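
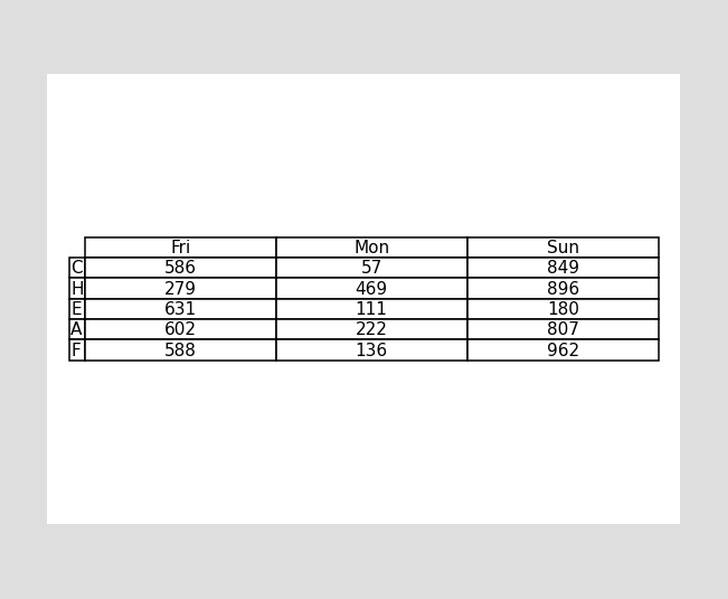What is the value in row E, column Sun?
180

The (E, Sun) cell reads 180.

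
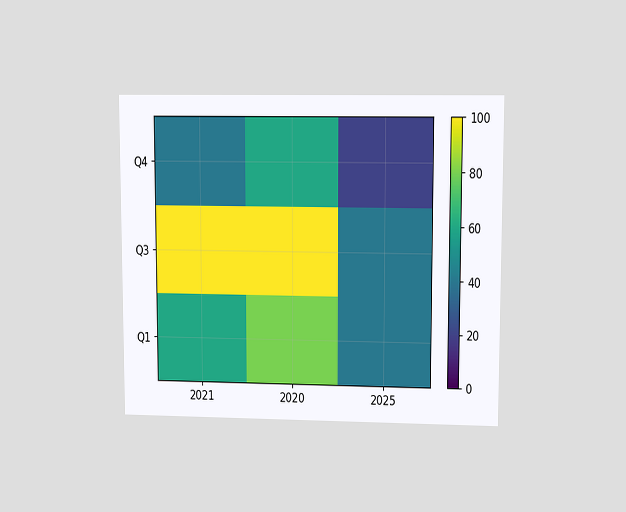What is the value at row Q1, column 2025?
40

The chart is viewed at a slight angle. Matching cell (Q1, 2025) against the colorbar gives 40.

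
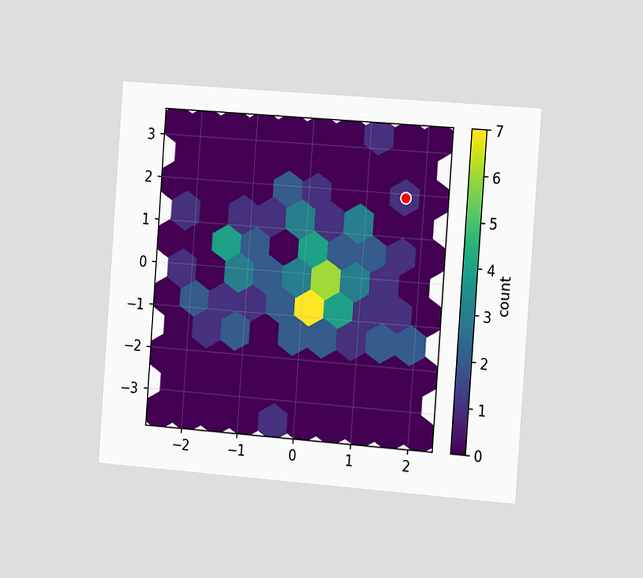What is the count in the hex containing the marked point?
The chart is tilted about 4° clockwise and viewed slightly from the right. The marked hex reads 1 on the colorbar.

1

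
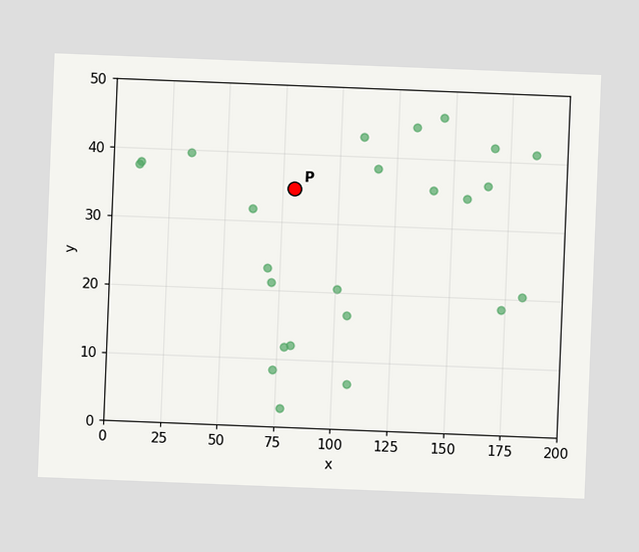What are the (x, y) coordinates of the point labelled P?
The chart is tilted about 2° clockwise. Following the gridlines from P to each axis, P sits at (80, 35).

(80, 35)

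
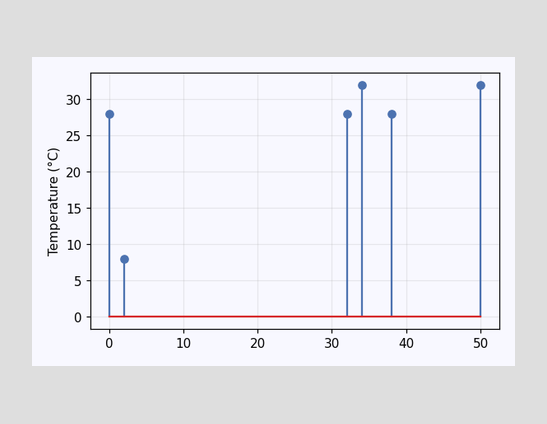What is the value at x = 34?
The stem at x=34 reaches 32°C.

32°C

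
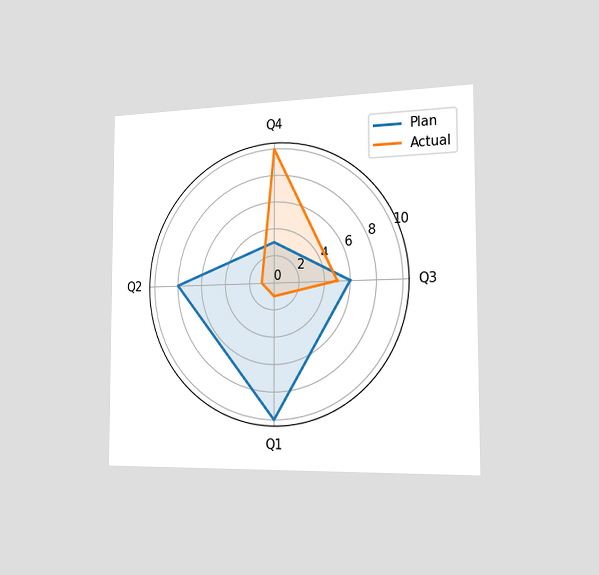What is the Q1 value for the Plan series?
10

The chart is viewed slightly from the right. On the Q1 axis, Plan reaches 10.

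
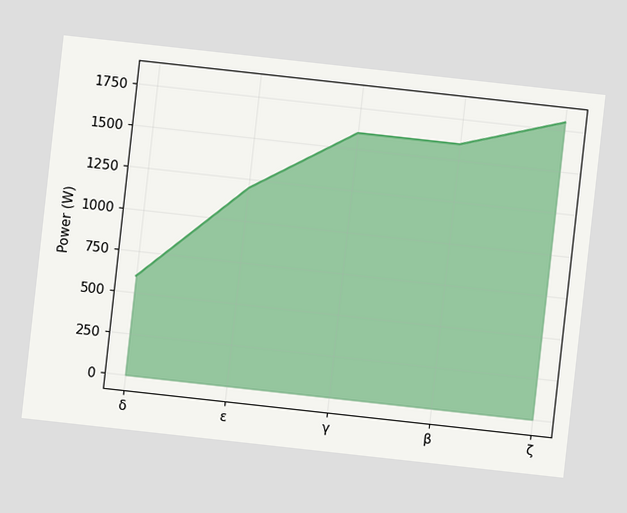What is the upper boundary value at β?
1600W

The chart is tilted about 6° clockwise. At β the upper boundary is at 1600W.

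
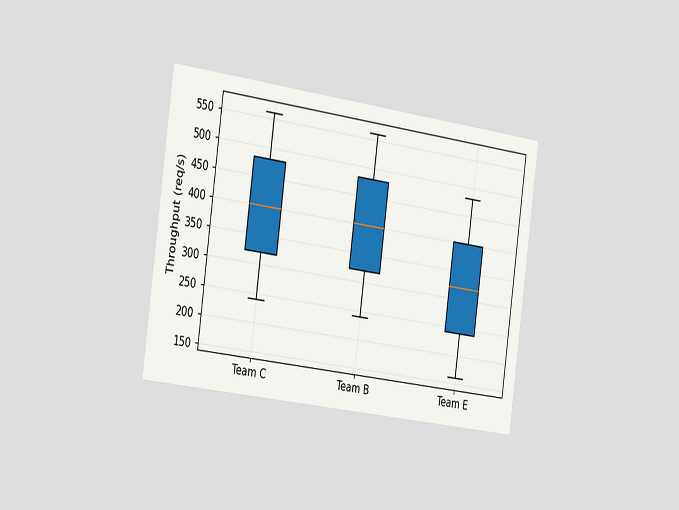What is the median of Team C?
400req/s

The chart is tilted about 8° clockwise and viewed slightly from the left. The median line in the Team C box sits at 400req/s.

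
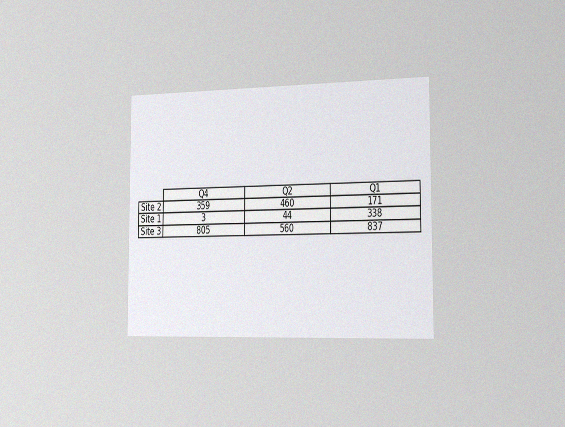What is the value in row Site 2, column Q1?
The chart is viewed slightly from the right, with some photo noise. The (Site 2, Q1) cell reads 171.

171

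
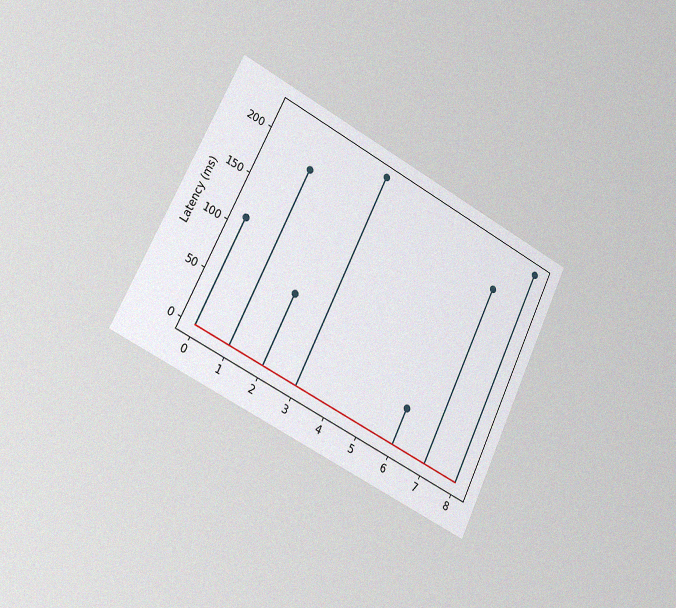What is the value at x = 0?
The chart is tilted about 26° clockwise and viewed slightly from the left, with some photo noise. The stem at x=0 reaches 111ms.

111ms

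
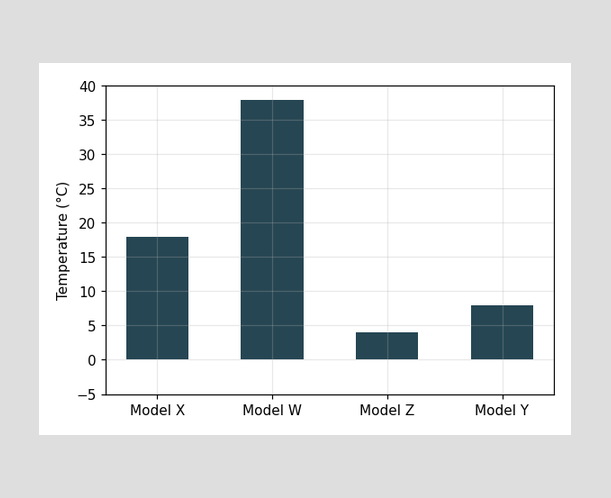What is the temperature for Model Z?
4°C

Reading along the chart's y-axis, the Model Z bar reaches 4°C.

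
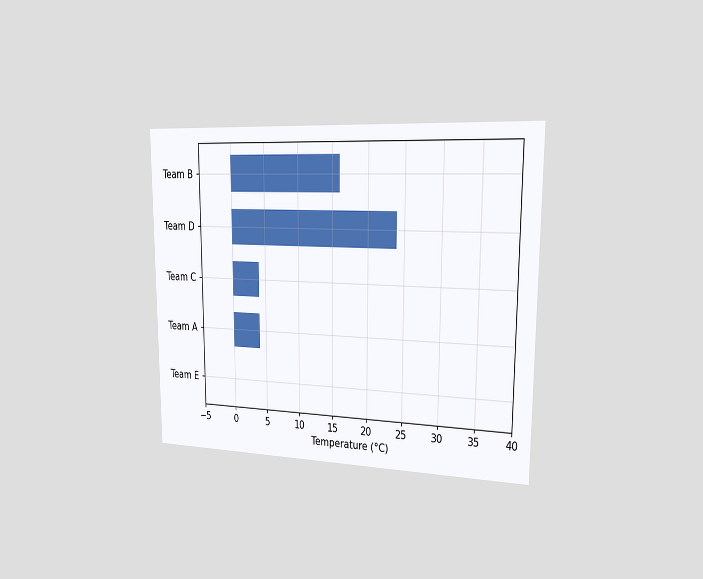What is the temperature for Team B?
The chart is viewed slightly from the right. Reading along the chart's x-axis, the Team B bar reaches 16°C.

16°C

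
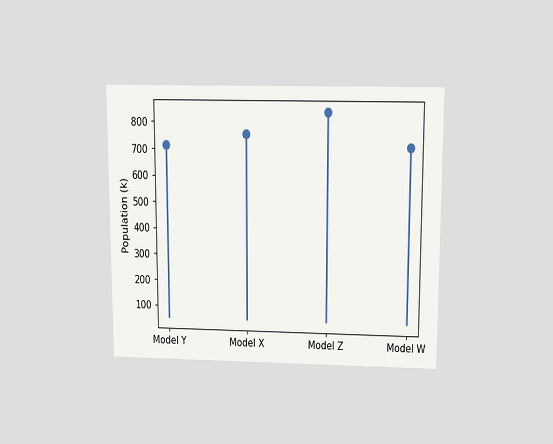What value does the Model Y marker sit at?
The chart is viewed slightly from above. The Model Y marker sits at 714k.

714k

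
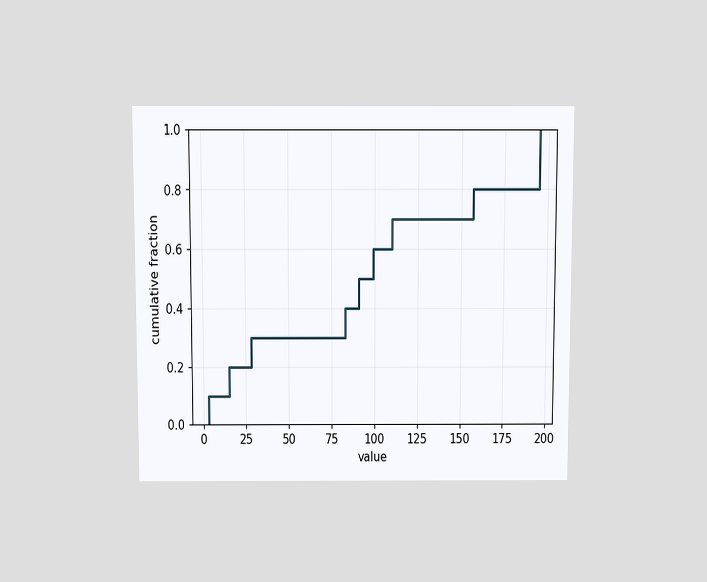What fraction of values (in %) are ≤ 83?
The chart is viewed slightly from above. At x=83 the ECDF step is at 40%.

40%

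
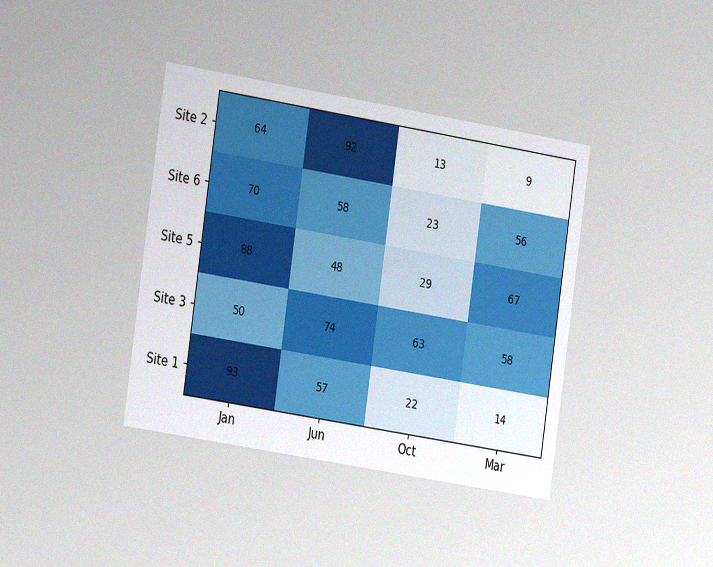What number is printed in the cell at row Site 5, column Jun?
48

The chart is tilted about 8° clockwise and viewed slightly from the left, with some photo noise. The (Site 5, Jun) cell reads 48.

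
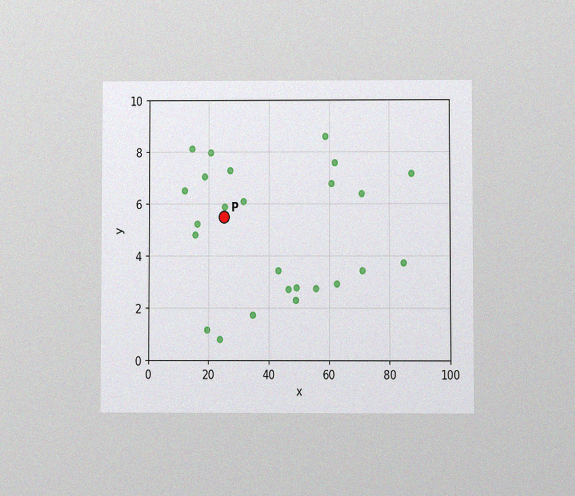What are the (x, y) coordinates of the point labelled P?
(25, 5.5)

The chart is viewed at a slight angle, with some photo noise. Following the gridlines from P to each axis, P sits at (25, 5.5).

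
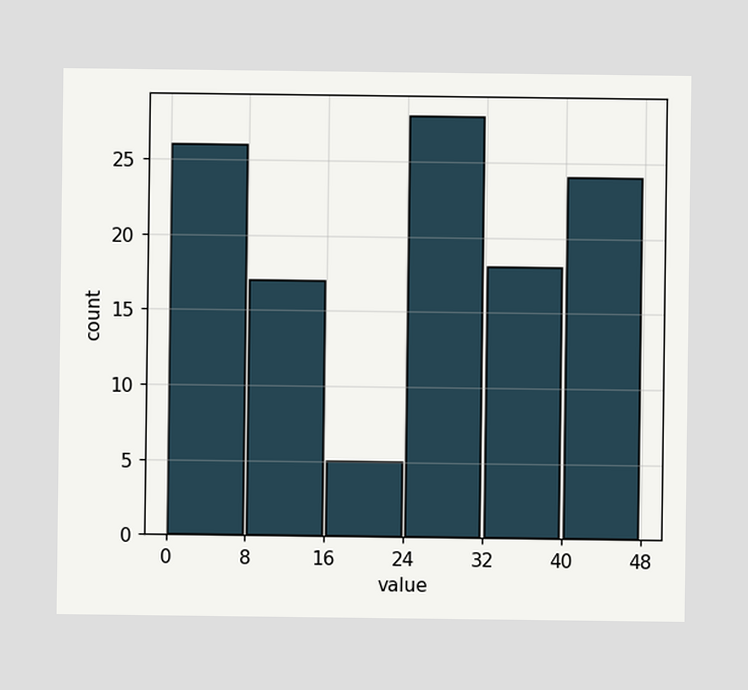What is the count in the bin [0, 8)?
The [0, 8) bin has height 26.

26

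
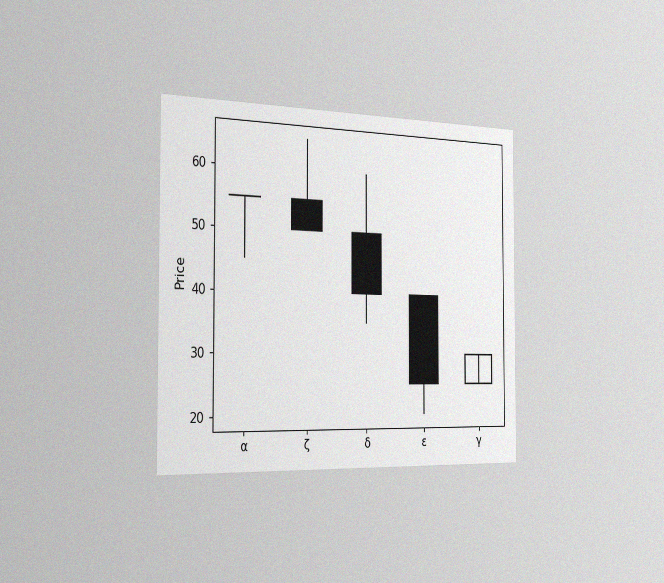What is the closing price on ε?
25

The chart is viewed slightly from the left, with some photo noise. The ε candle closes at 25.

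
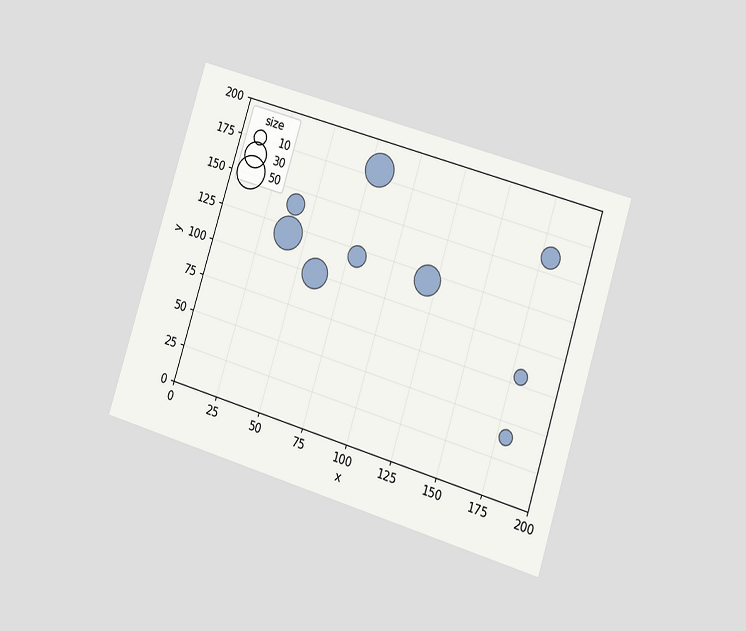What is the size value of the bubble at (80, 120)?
The chart is tilted about 17° clockwise and viewed at a slight angle. Matching the bubble at (80, 120) against the size legend gives 20.

20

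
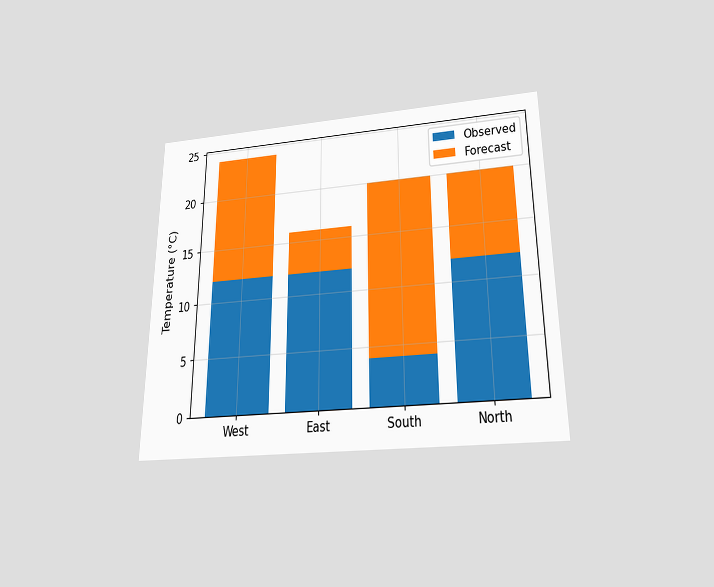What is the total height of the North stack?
20°C

The chart is viewed slightly from below. The North stack's top reaches 20°C on the y-axis.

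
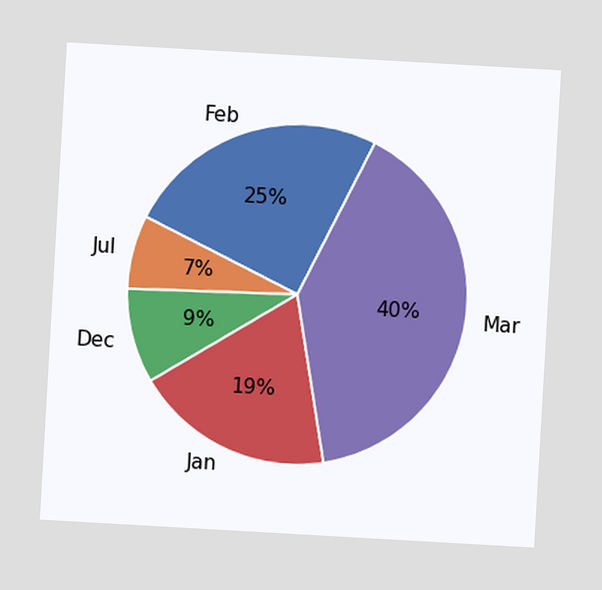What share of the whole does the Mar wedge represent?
40%

The chart is tilted about 3° clockwise. The Mar slice takes up 40% of the pie.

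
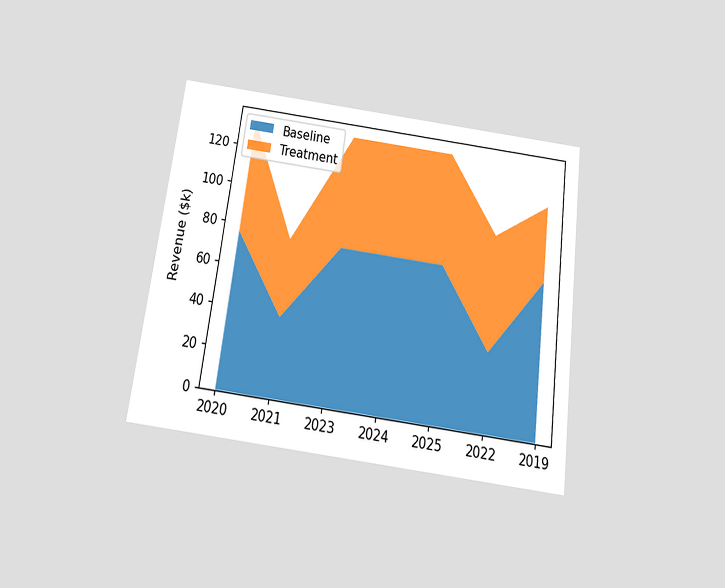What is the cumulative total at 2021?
The chart is tilted about 8° clockwise and viewed slightly from below. The stacked total at 2021 reaches $76k.

$76k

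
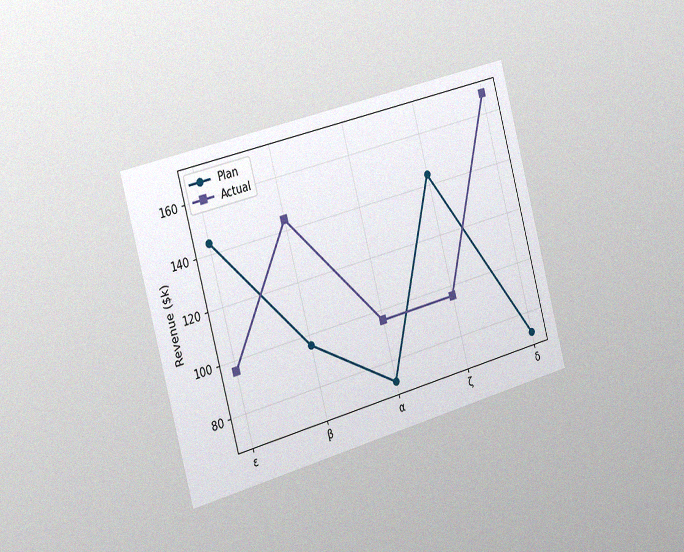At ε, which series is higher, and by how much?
The chart is tilted about 15° counter-clockwise and viewed slightly from the left, with some photo noise. At ε, Plan sits above the other line by $48k.

Plan, by $48k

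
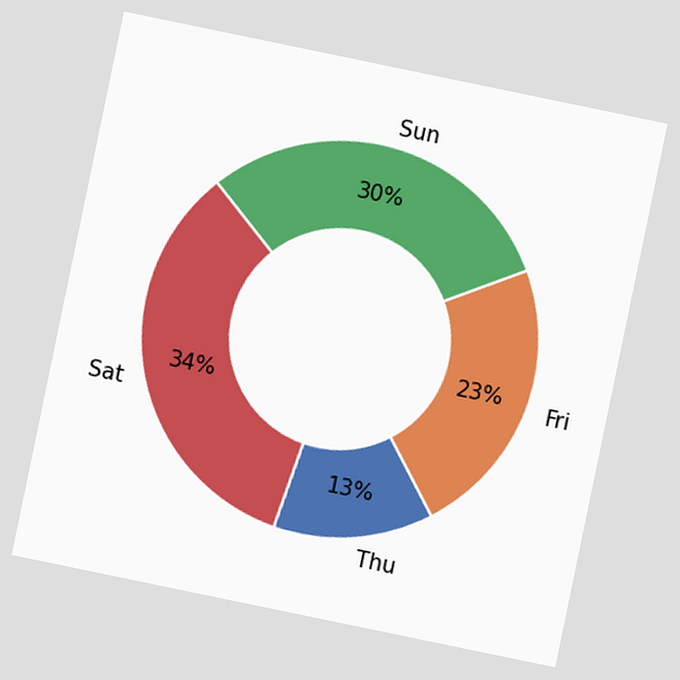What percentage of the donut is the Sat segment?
The chart is tilted about 12° clockwise. The Sat segment takes up 34% of the ring.

34%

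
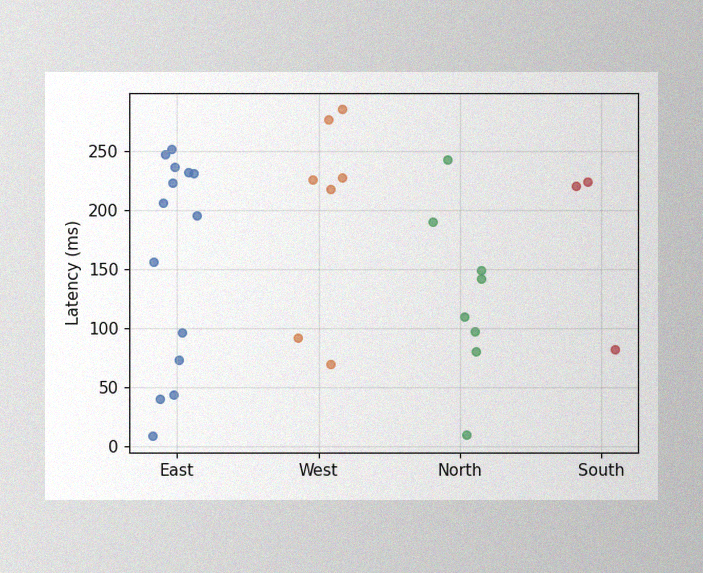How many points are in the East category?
14

The image has some photo noise and uneven lighting. Counting the markers in the East column gives 14.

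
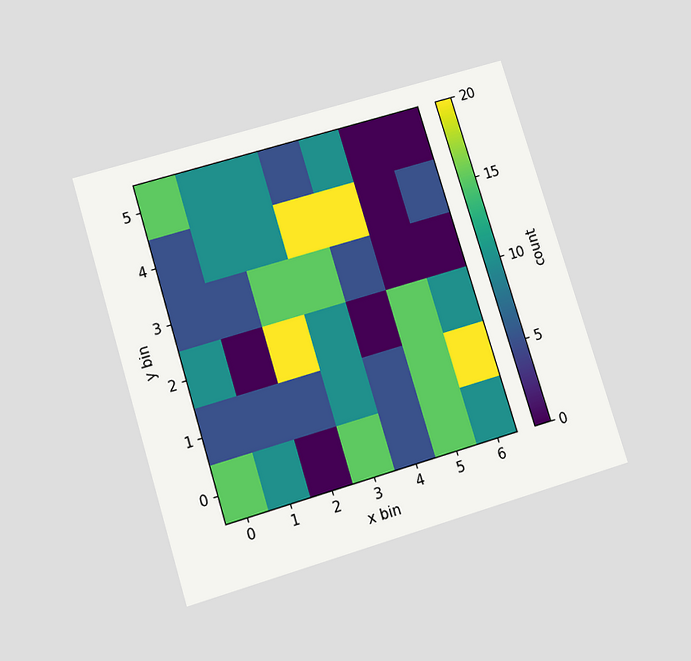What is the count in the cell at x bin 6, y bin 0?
The chart is tilted about 17° counter-clockwise and viewed slightly from below. Matching the cell (6, 0) against the colorbar gives 10.

10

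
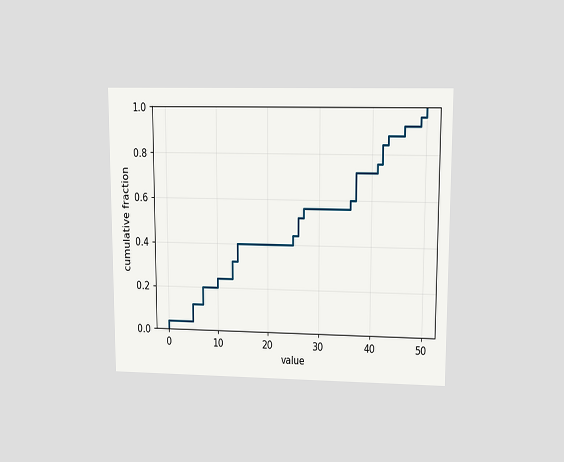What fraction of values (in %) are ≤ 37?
The chart is viewed at a slight angle. At x=37 the ECDF step is at 72%.

72%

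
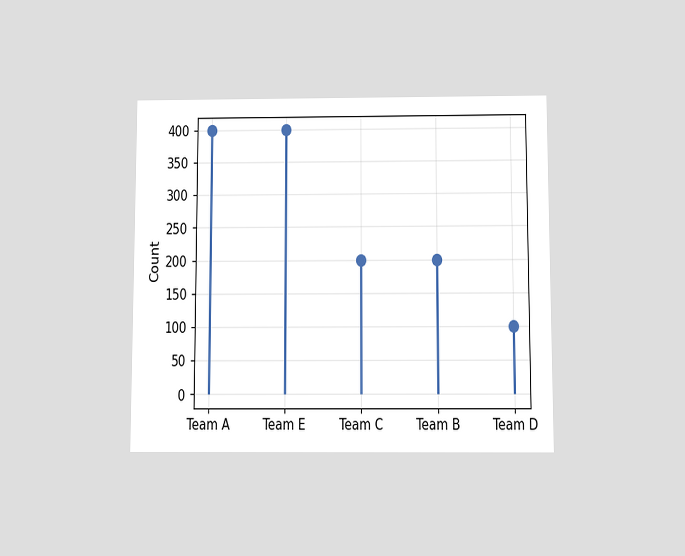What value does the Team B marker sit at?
The chart is viewed slightly from below. The Team B marker sits at 200.

200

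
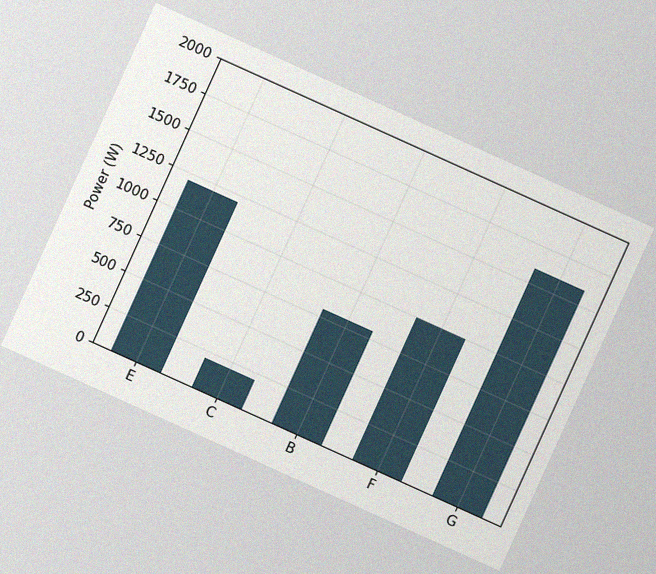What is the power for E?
1200W

The chart is tilted about 24° clockwise, with some photo noise. Reading along the chart's y-axis, the E bar reaches 1200W.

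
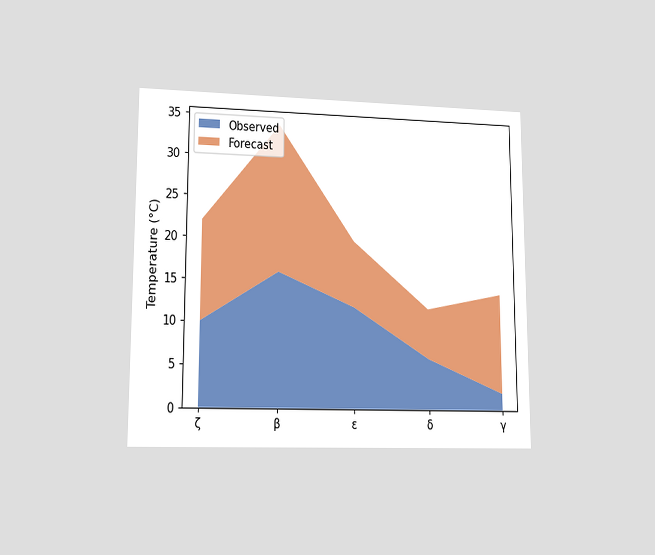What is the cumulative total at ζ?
22°C

The chart is viewed at a slight angle. The stacked total at ζ reaches 22°C.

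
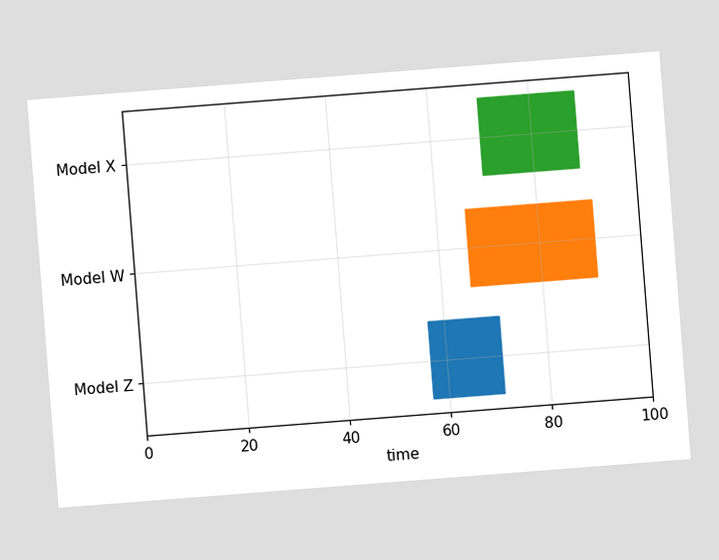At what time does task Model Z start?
The chart is tilted about 4° counter-clockwise. The Model Z bar begins at t=57.

57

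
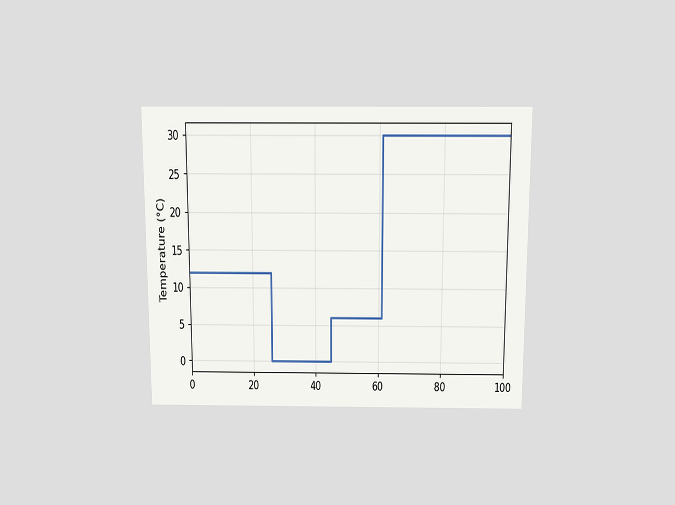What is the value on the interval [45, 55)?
The chart is viewed slightly from above. On [45, 55) the step sits at 6°C.

6°C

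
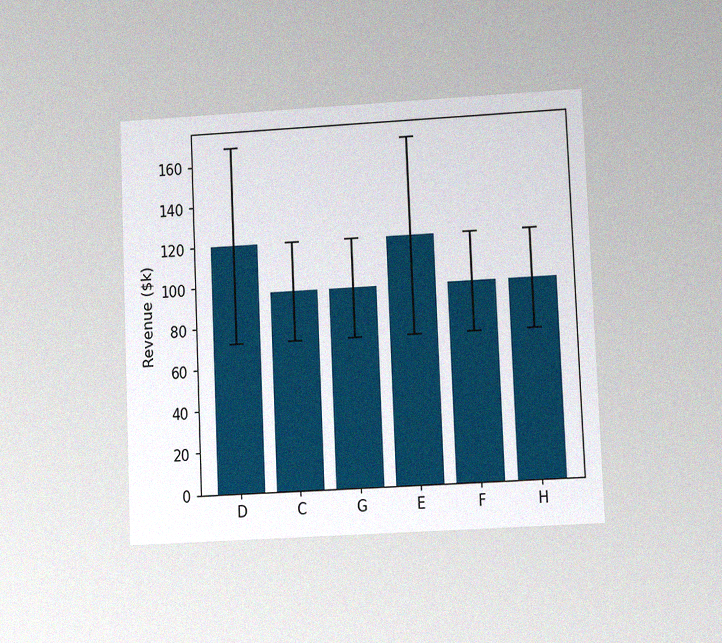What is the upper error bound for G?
$120k

The chart is tilted about 2° counter-clockwise and viewed at a slight angle, with some photo noise. The G bar's upper whisker reaches $120k.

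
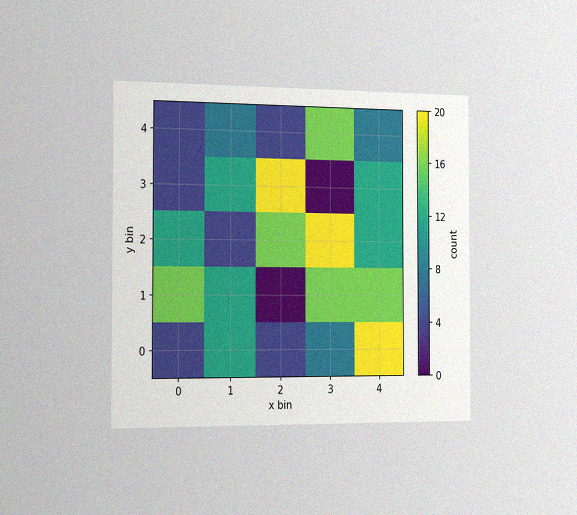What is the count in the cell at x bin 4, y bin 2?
12

The chart is viewed slightly from the left, with some photo noise. Matching the cell (4, 2) against the colorbar gives 12.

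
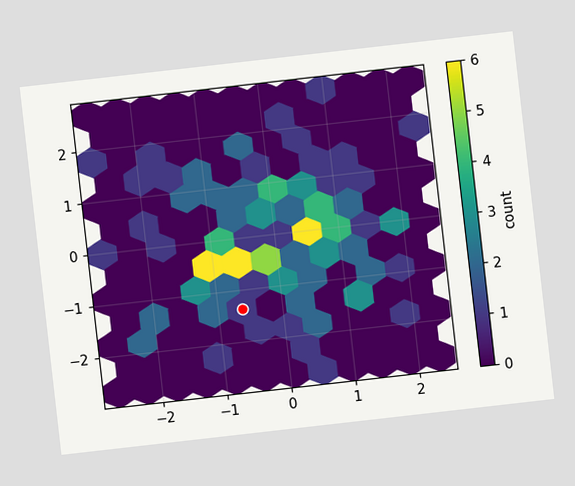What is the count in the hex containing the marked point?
The chart is tilted about 6° counter-clockwise. The marked hex reads 1 on the colorbar.

1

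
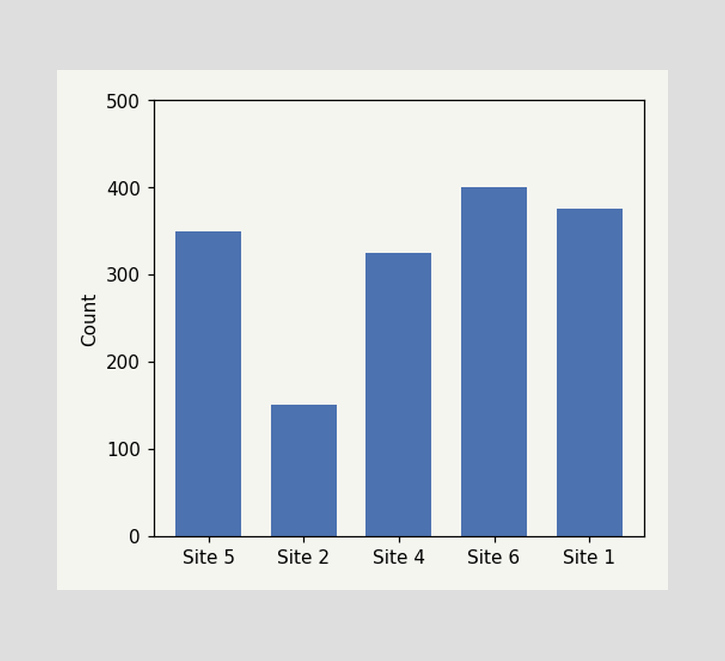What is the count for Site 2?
Reading along the chart's y-axis, the Site 2 bar reaches 150.

150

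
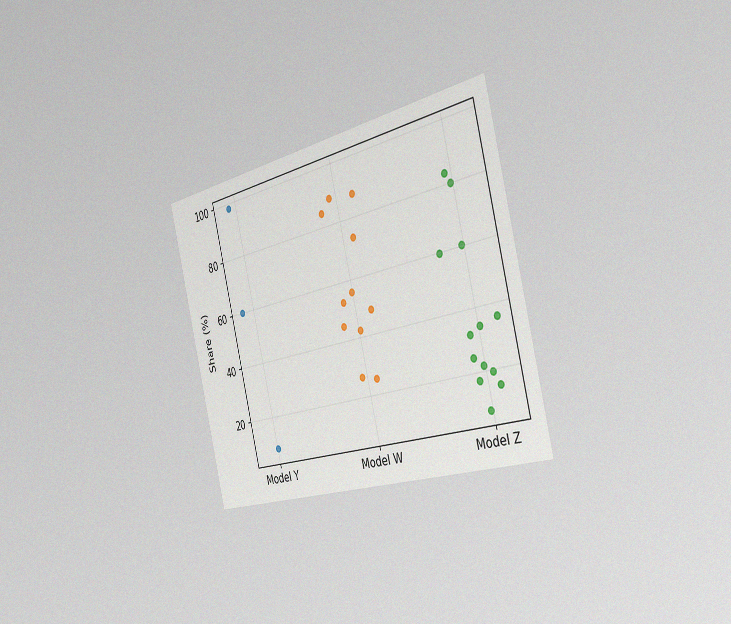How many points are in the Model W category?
The chart is tilted about 14° counter-clockwise and viewed slightly from the right, with some photo noise. Counting the markers in the Model W column gives 11.

11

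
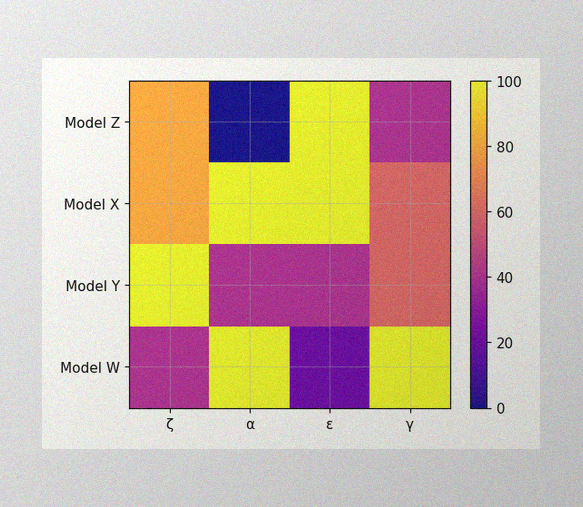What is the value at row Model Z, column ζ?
The image has some photo noise and uneven lighting. Matching cell (Model Z, ζ) against the colorbar gives 80.

80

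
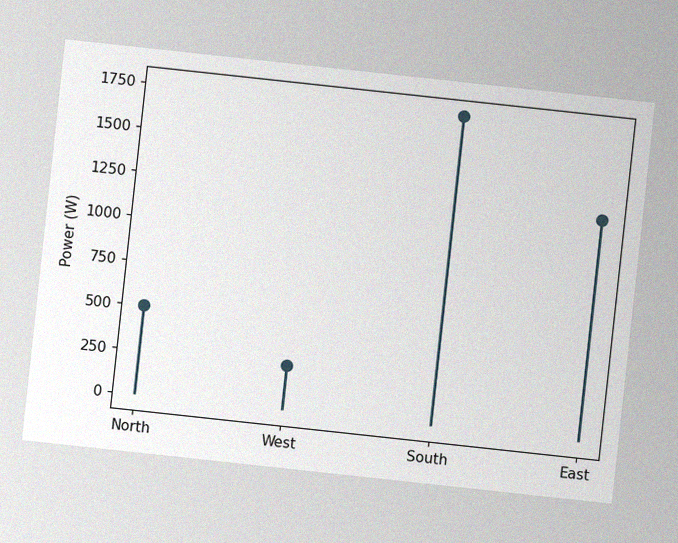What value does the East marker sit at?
The chart is tilted about 6° clockwise, with some photo noise. The East marker sits at 1250W.

1250W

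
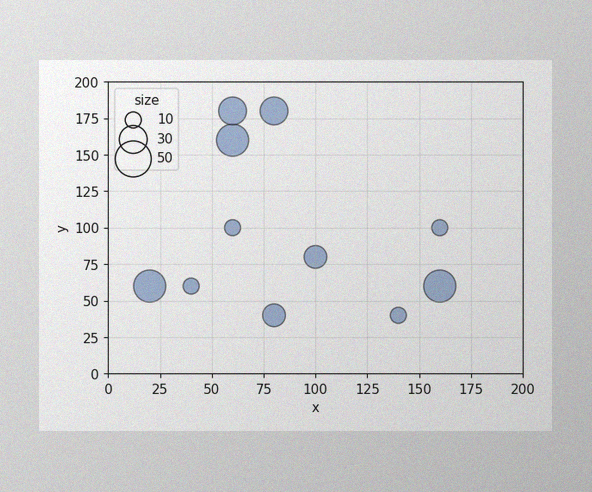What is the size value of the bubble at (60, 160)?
40

The image has some photo noise and uneven lighting. Matching the bubble at (60, 160) against the size legend gives 40.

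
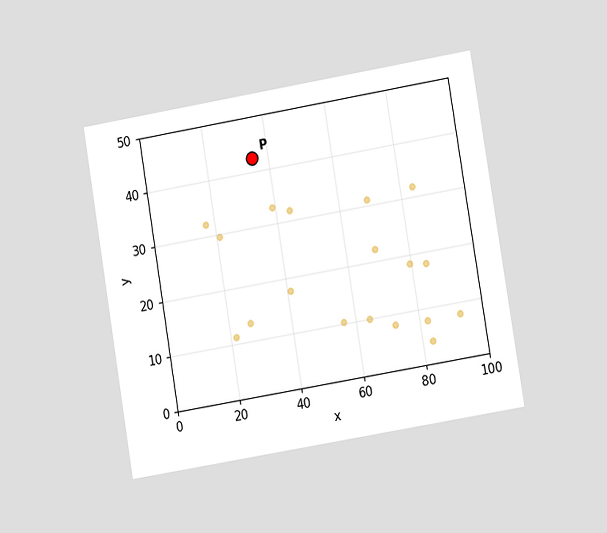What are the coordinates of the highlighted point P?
The chart is tilted about 9° counter-clockwise and viewed at a slight angle. Following the gridlines from P to each axis, P sits at (35, 42.5).

(35, 42.5)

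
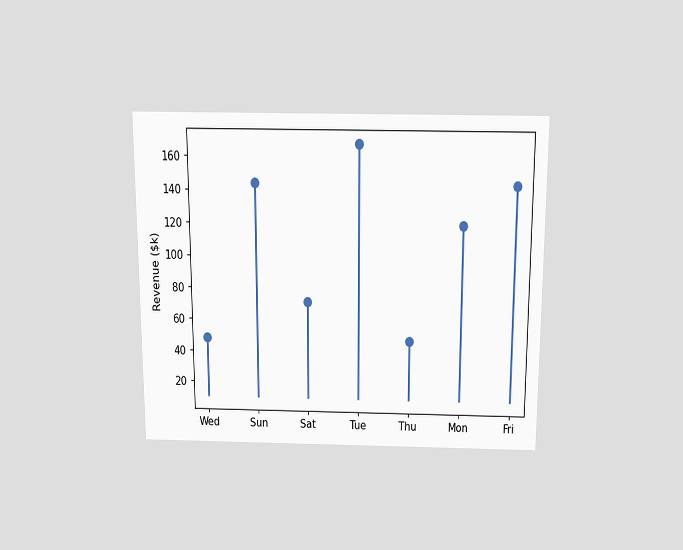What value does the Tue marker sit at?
$168k

The chart is viewed slightly from above. The Tue marker sits at $168k.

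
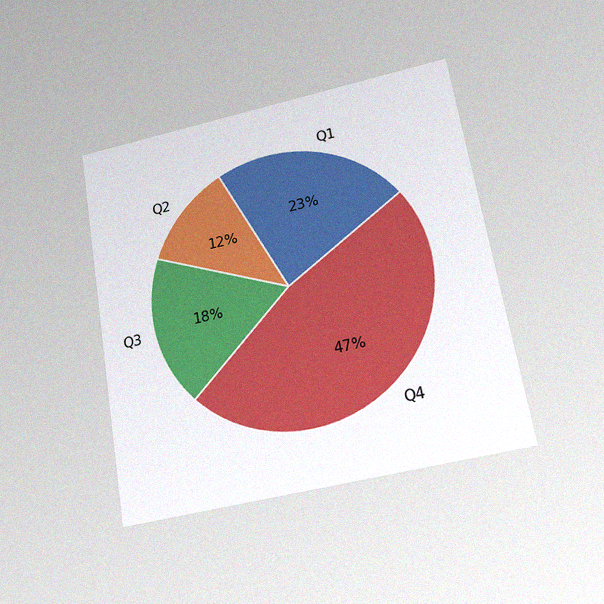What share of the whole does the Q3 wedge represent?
18%

The chart is tilted about 9° counter-clockwise and viewed slightly from below, with some photo noise. The Q3 slice takes up 18% of the pie.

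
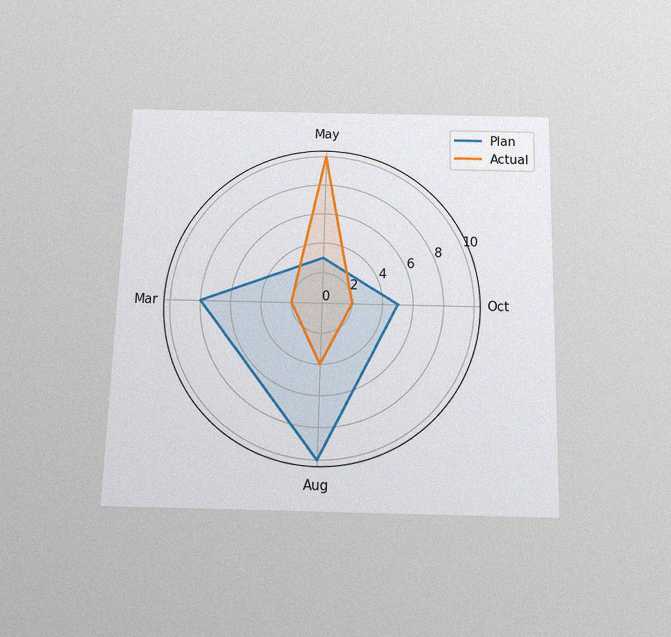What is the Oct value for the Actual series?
The chart is viewed slightly from below, with some photo noise. On the Oct axis, Actual reaches 2.

2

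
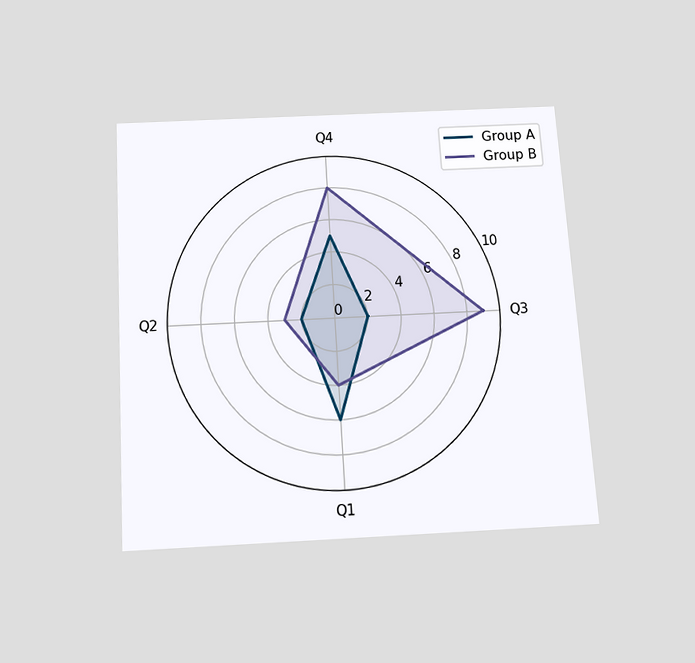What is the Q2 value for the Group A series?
2

The chart is tilted about 4° counter-clockwise and viewed slightly from below. On the Q2 axis, Group A reaches 2.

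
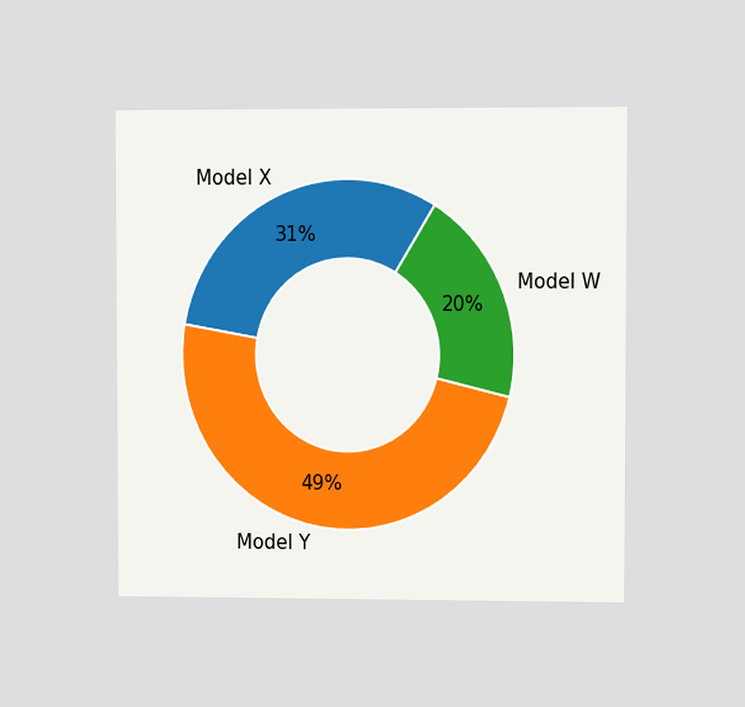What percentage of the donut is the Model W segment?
20%

The chart is viewed at a slight angle. The Model W segment takes up 20% of the ring.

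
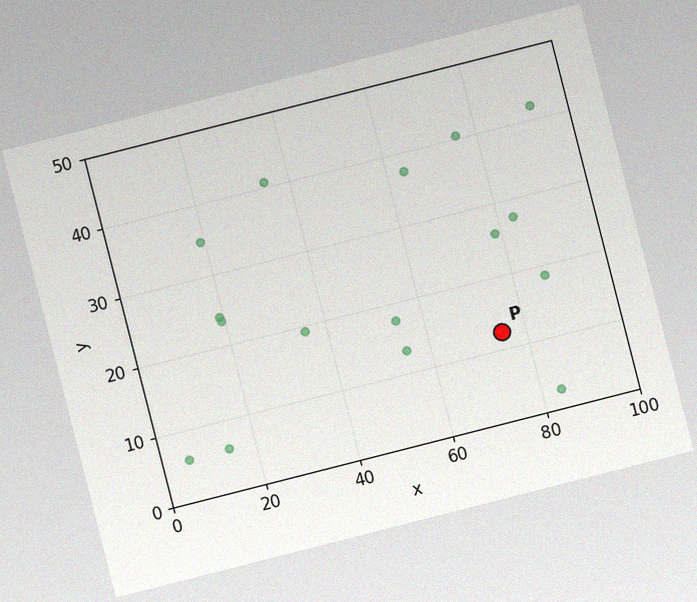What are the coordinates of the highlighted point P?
(75, 12.5)

The chart is tilted about 14° counter-clockwise, with some photo noise. Following the gridlines from P to each axis, P sits at (75, 12.5).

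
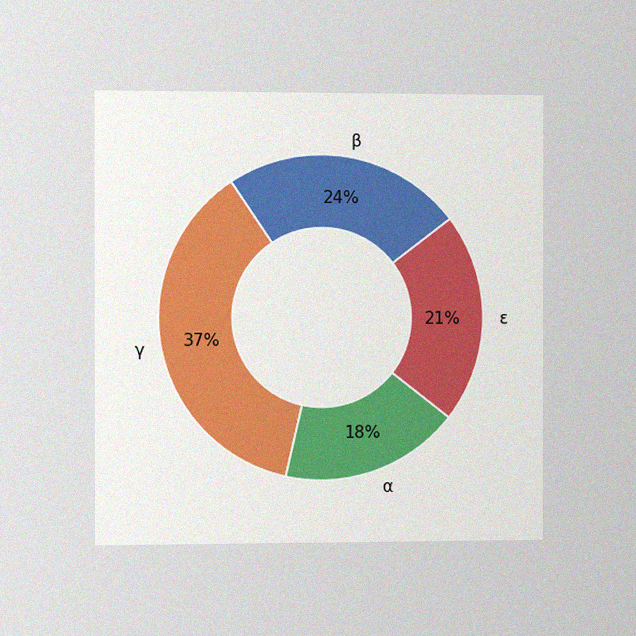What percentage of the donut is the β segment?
The chart is viewed slightly from the left, with some photo noise. The β segment takes up 24% of the ring.

24%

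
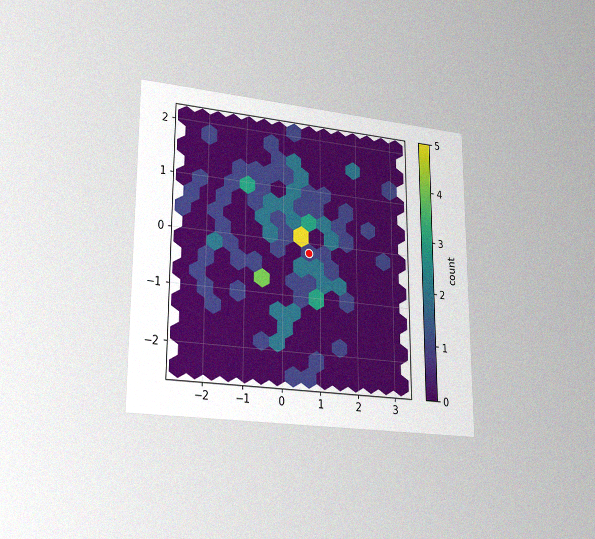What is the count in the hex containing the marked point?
The chart is viewed slightly from the left, with some photo noise. The marked hex reads 1 on the colorbar.

1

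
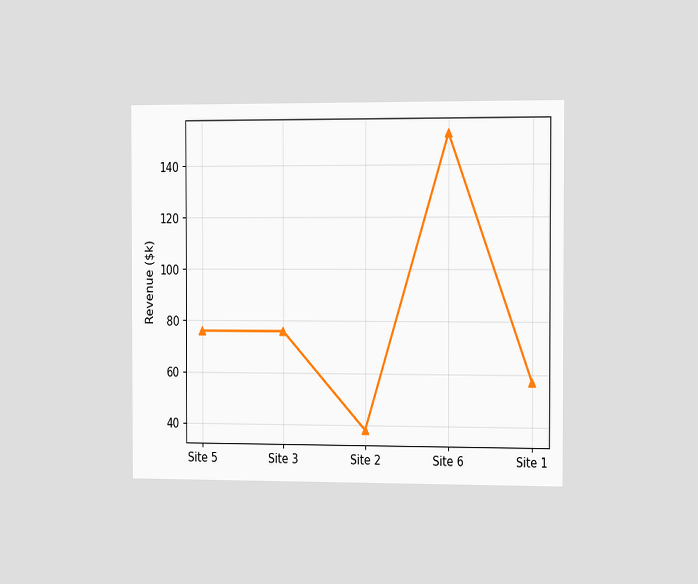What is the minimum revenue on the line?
The chart is viewed slightly from the right. The lowest point is at Site 2, and reading across to the y-axis gives $38k.

$38k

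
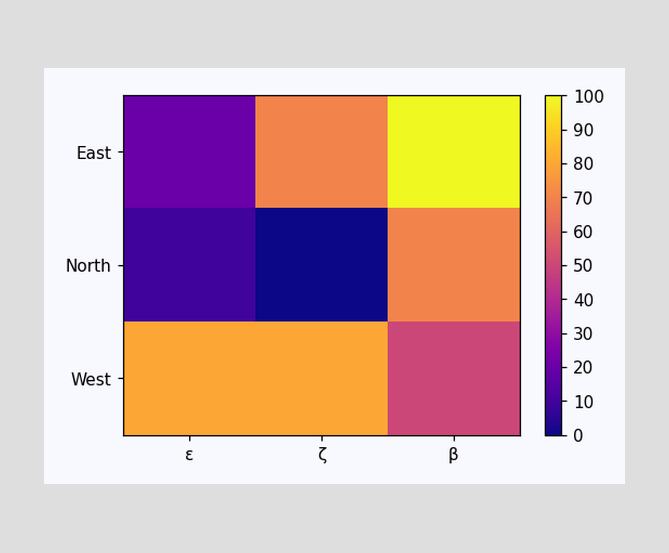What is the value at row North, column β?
70

Matching cell (North, β) against the colorbar gives 70.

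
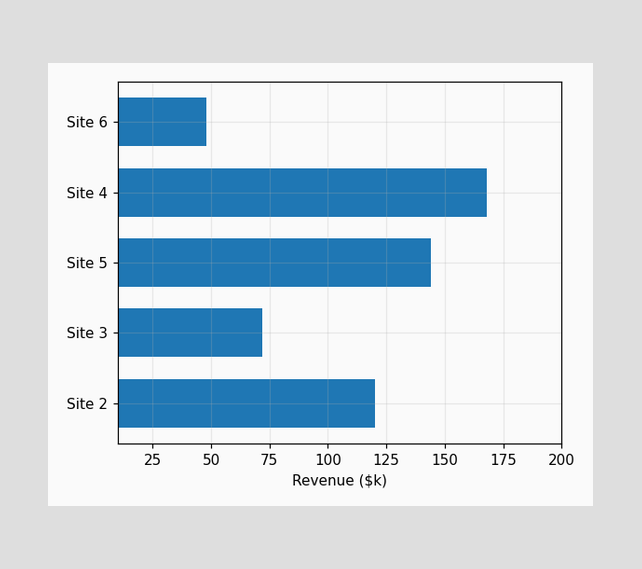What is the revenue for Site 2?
Reading along the chart's x-axis, the Site 2 bar reaches $120k.

$120k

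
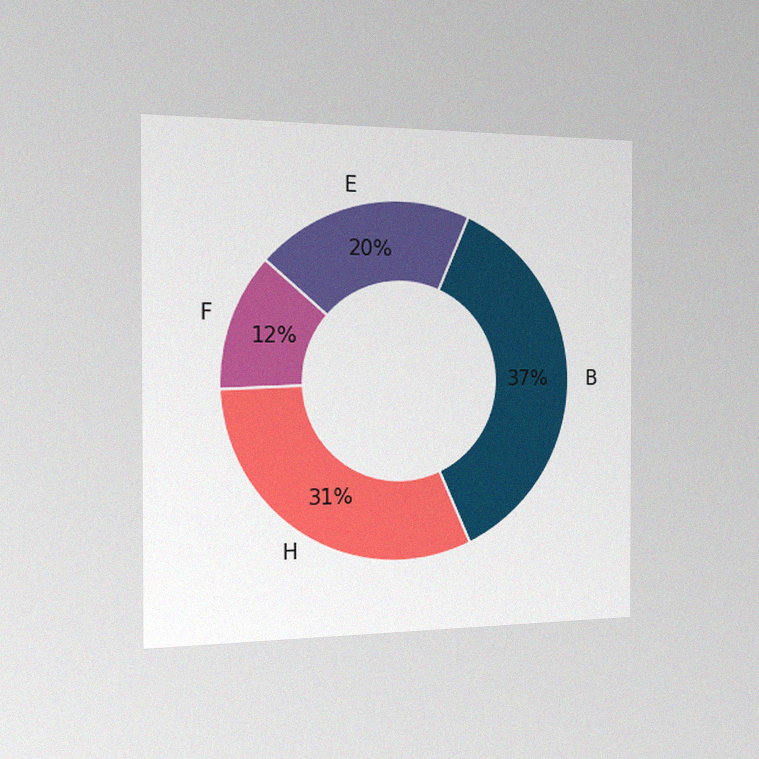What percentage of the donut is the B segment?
37%

The chart is viewed slightly from the left, with some photo noise. The B segment takes up 37% of the ring.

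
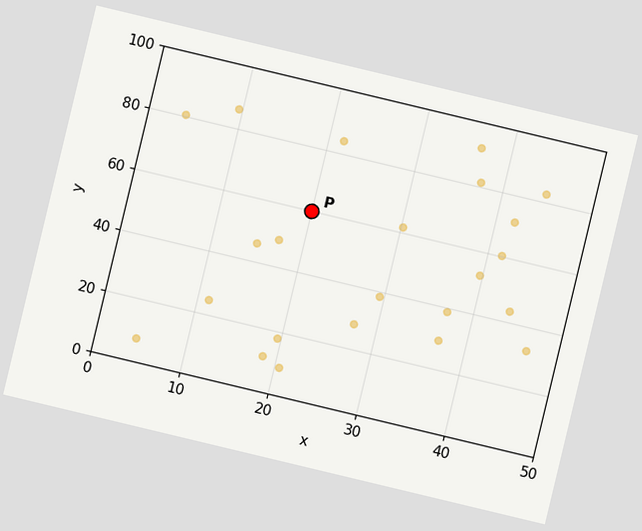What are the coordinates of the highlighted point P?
The chart is tilted about 13° clockwise. Following the gridlines from P to each axis, P sits at (20, 60).

(20, 60)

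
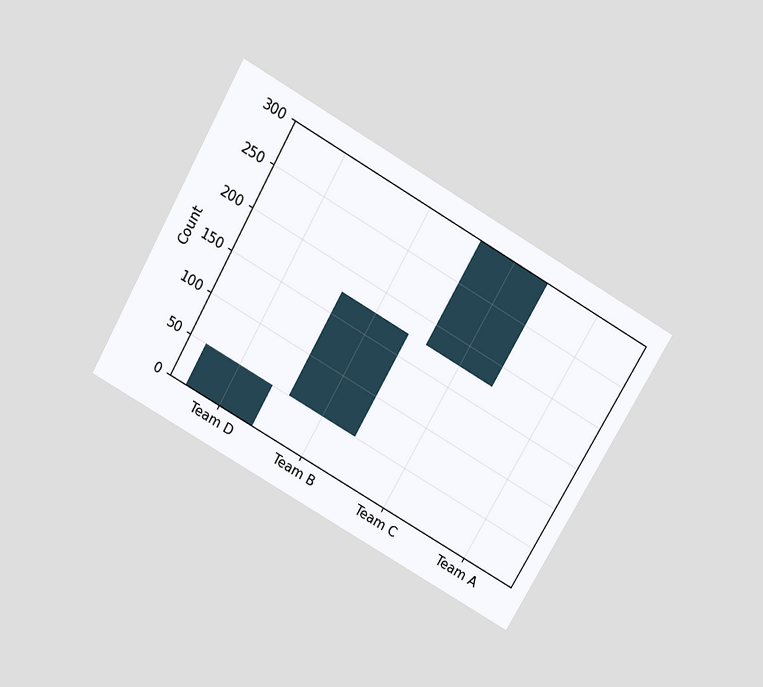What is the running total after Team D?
50

The chart is tilted about 30° clockwise and viewed slightly from above. After Team D the running total reaches 50.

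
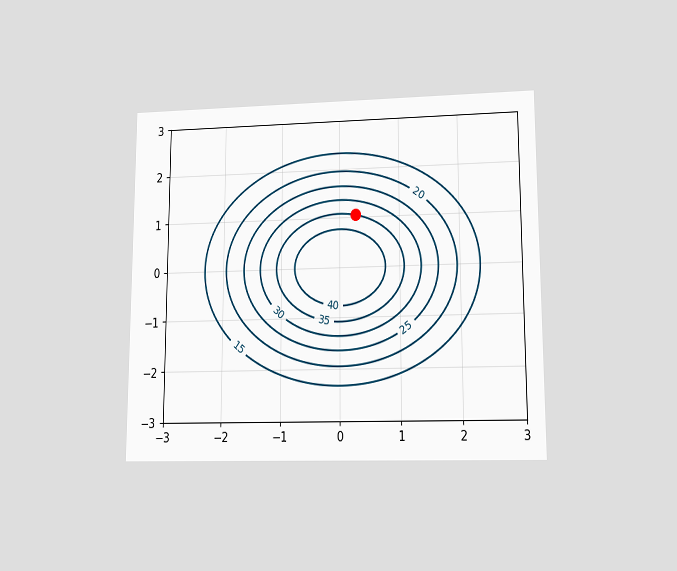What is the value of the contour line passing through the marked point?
The chart is viewed at a slight angle. The marked point sits on the contour labelled 35.

35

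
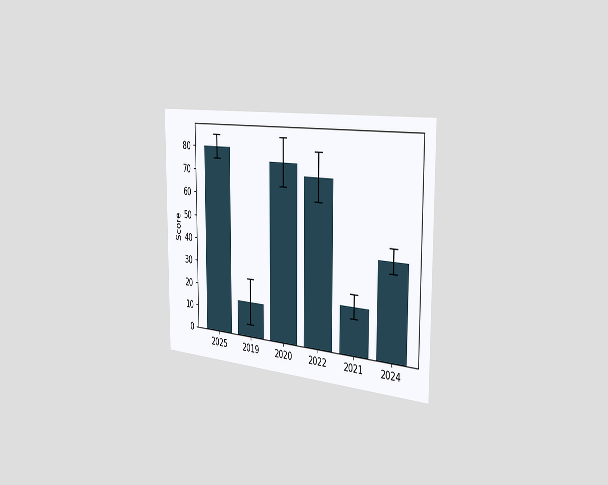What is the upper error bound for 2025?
85

The chart is viewed slightly from the right. The 2025 bar's upper whisker reaches 85.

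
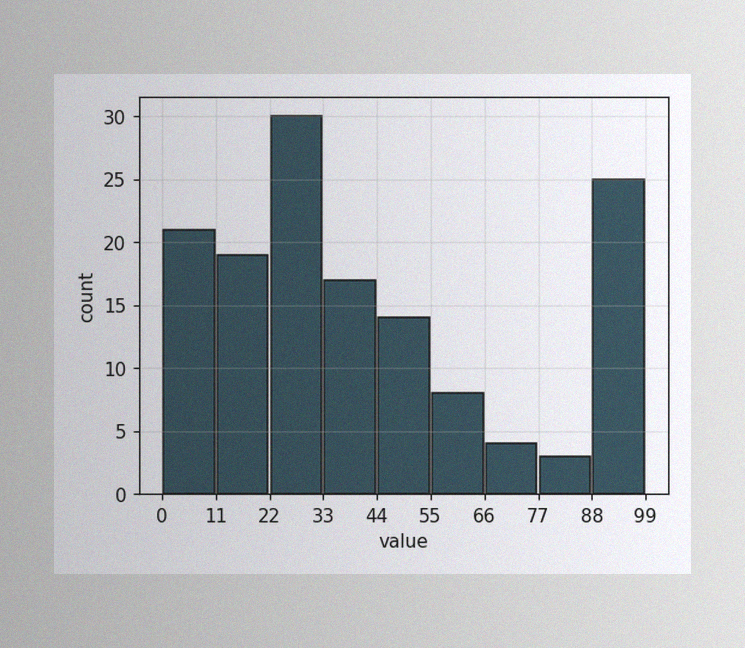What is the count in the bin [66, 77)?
The image has some photo noise and uneven lighting. The [66, 77) bin has height 4.

4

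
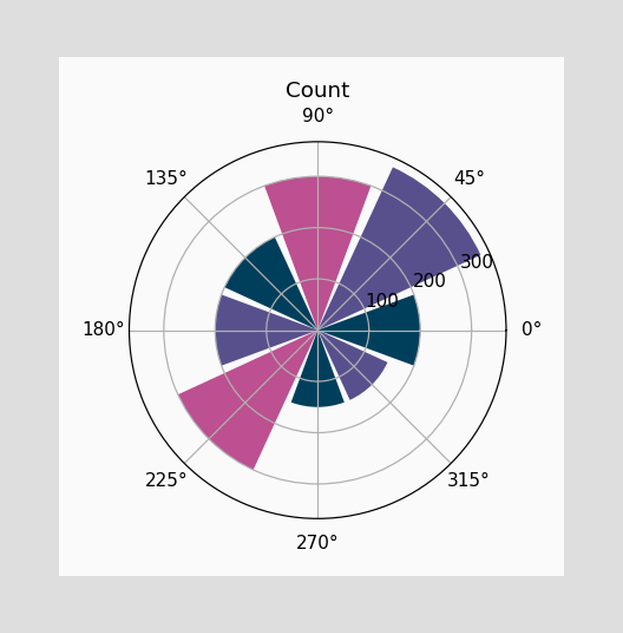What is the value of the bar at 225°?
300

The bar at 225° reaches 300 on the radial axis.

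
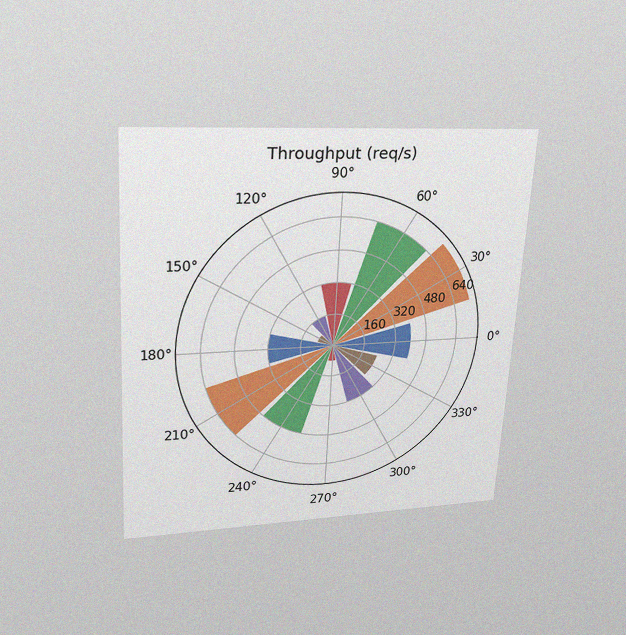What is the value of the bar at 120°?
The chart is tilted about 3° clockwise and viewed slightly from above, with some photo noise. The bar at 120° reaches 160req/s on the radial axis.

160req/s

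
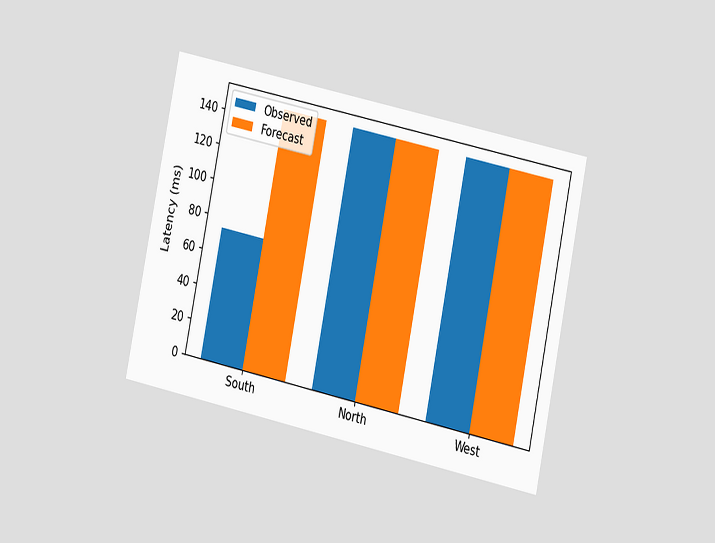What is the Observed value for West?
148ms

The chart is tilted about 12° clockwise and viewed at a slight angle. The Observed bar at West reaches 148ms on the y-axis.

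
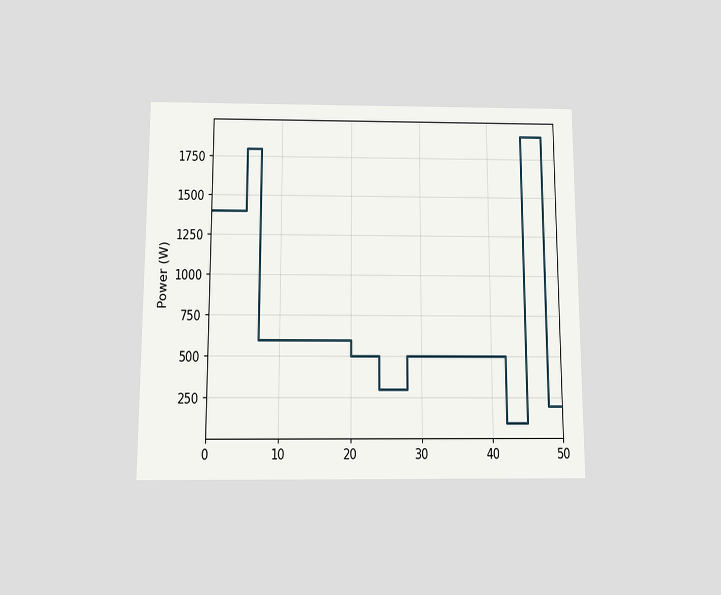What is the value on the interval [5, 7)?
1800W

The chart is viewed slightly from below. On [5, 7) the step sits at 1800W.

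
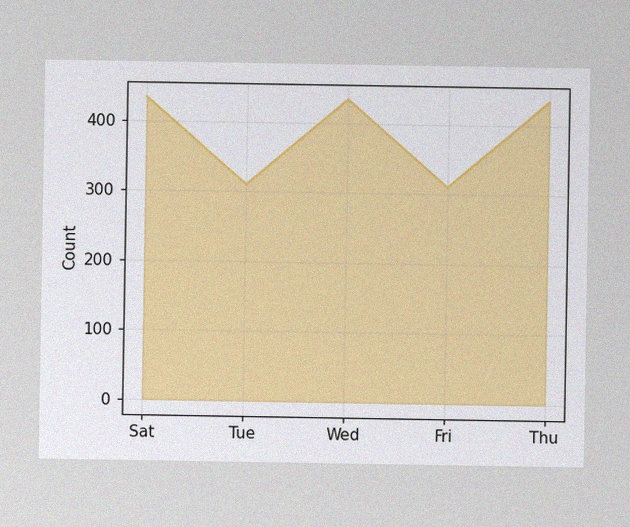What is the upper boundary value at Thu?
434

The image has some photo noise and uneven lighting. At Thu the upper boundary is at 434.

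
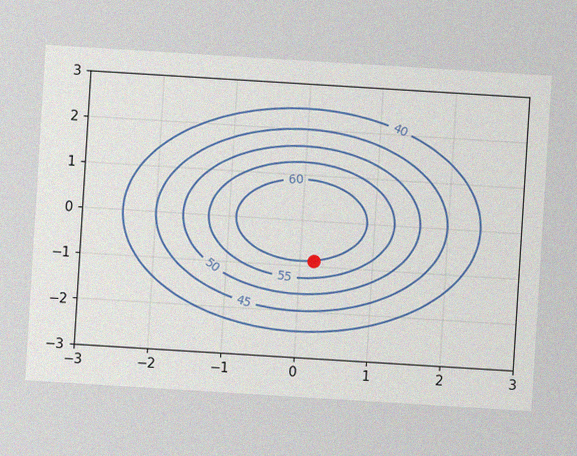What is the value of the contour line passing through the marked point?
The chart is tilted about 4° clockwise, with some photo noise. The marked point sits on the contour labelled 60.

60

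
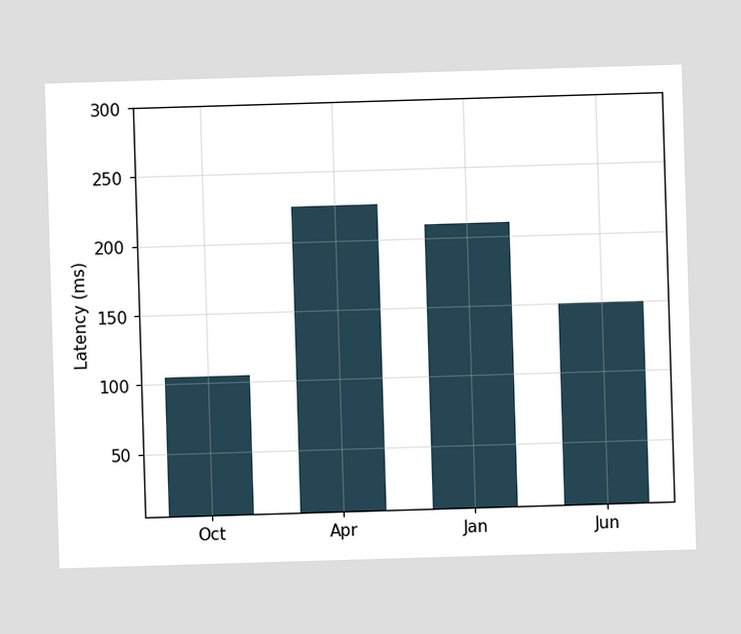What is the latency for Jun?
Reading along the chart's y-axis, the Jun bar reaches 150ms.

150ms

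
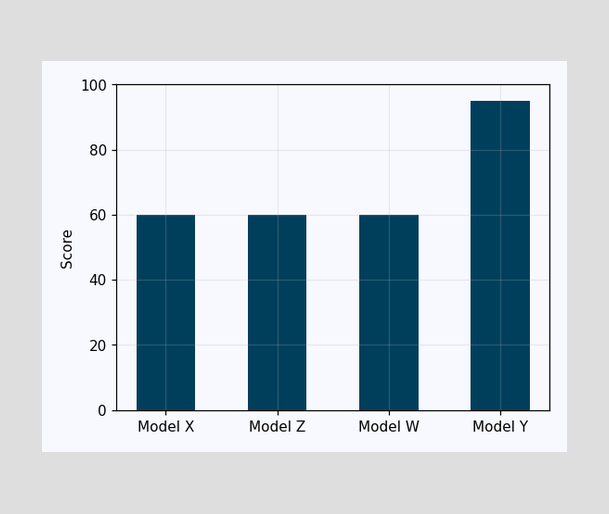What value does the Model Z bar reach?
60

Reading along the chart's y-axis, the Model Z bar reaches 60.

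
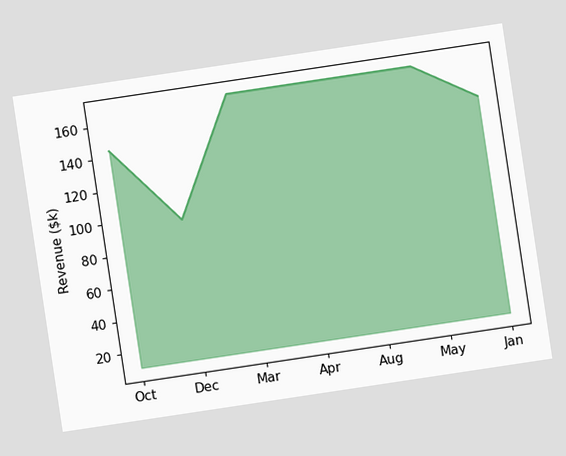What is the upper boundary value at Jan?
$144k

The chart is tilted about 9° counter-clockwise. At Jan the upper boundary is at $144k.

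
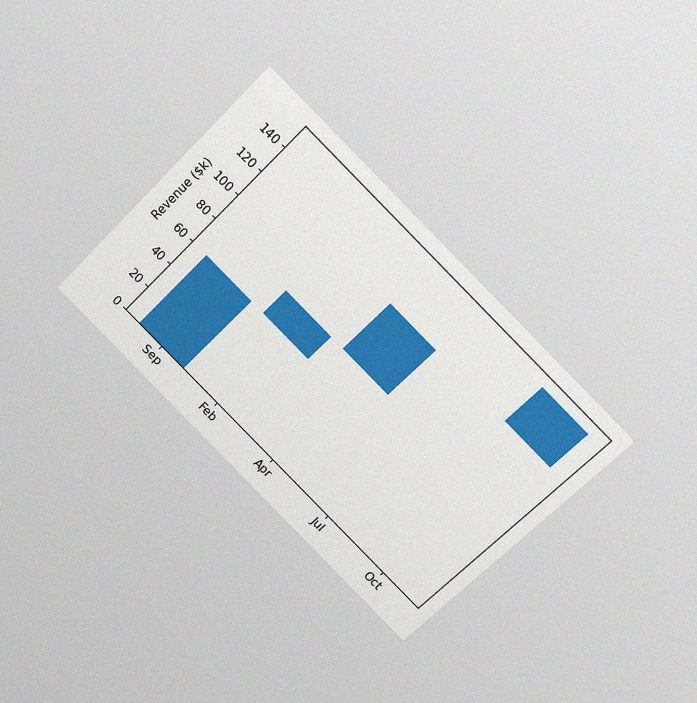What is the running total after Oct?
The chart is tilted about 45° clockwise and viewed at a slight angle, with some photo noise. After Oct the running total reaches $150k.

$150k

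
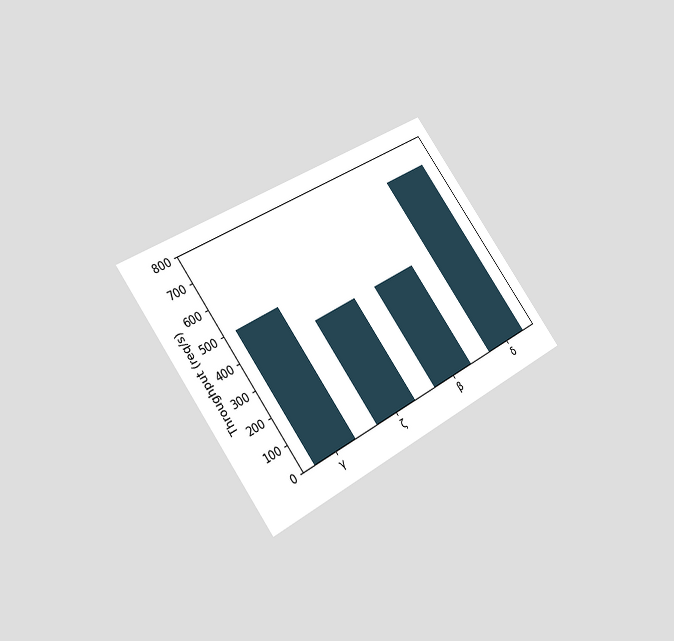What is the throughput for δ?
The chart is tilted about 36° counter-clockwise and viewed at a slight angle. Reading along the chart's y-axis, the δ bar reaches 700req/s.

700req/s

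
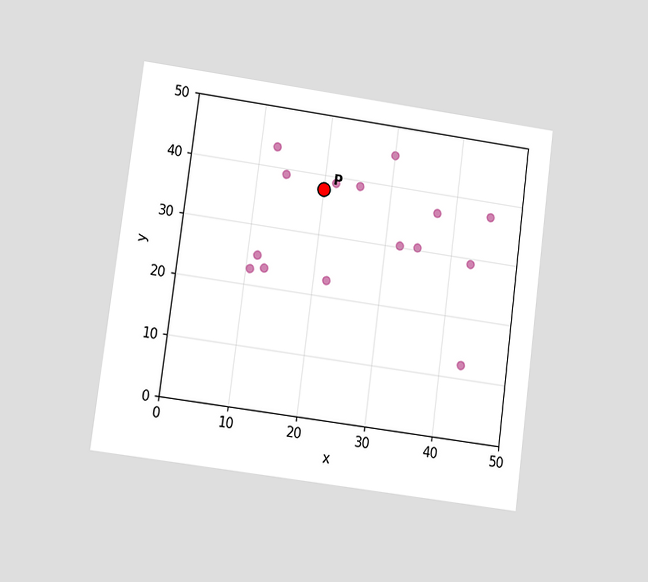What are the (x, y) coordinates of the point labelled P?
(20, 37.5)

The chart is tilted about 7° clockwise and viewed at a slight angle. Following the gridlines from P to each axis, P sits at (20, 37.5).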